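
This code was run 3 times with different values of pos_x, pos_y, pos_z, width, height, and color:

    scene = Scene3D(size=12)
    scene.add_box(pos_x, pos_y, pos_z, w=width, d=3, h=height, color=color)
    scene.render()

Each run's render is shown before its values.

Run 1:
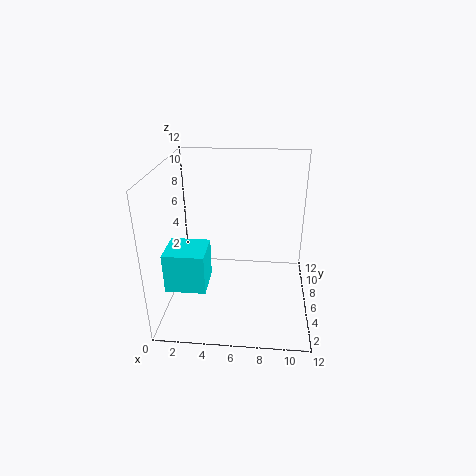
pos_x = 0.5, pos_y = 2.5, pos_z = 2.75, width = 3.25, height = 3.25, color = 'cyan'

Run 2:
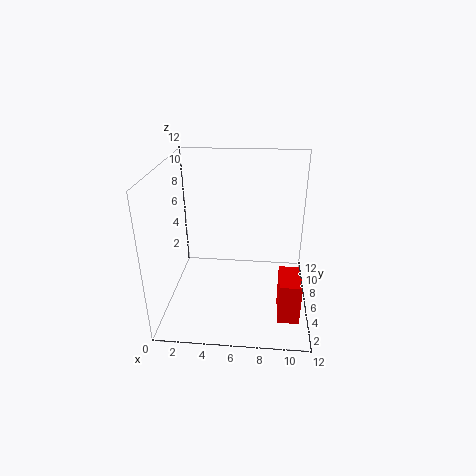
pos_x = 9.5, pos_y = 2.5, pos_z = 0.25, width = 1.75, height = 3.5, color = 'red'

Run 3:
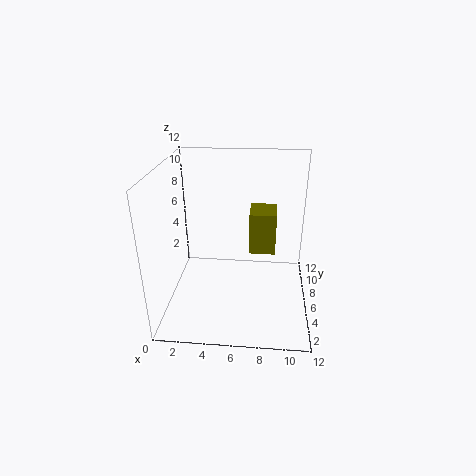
pos_x = 6.75, pos_y = 9, pos_z = 2.75, width = 2.5, height = 4, color = 'olive'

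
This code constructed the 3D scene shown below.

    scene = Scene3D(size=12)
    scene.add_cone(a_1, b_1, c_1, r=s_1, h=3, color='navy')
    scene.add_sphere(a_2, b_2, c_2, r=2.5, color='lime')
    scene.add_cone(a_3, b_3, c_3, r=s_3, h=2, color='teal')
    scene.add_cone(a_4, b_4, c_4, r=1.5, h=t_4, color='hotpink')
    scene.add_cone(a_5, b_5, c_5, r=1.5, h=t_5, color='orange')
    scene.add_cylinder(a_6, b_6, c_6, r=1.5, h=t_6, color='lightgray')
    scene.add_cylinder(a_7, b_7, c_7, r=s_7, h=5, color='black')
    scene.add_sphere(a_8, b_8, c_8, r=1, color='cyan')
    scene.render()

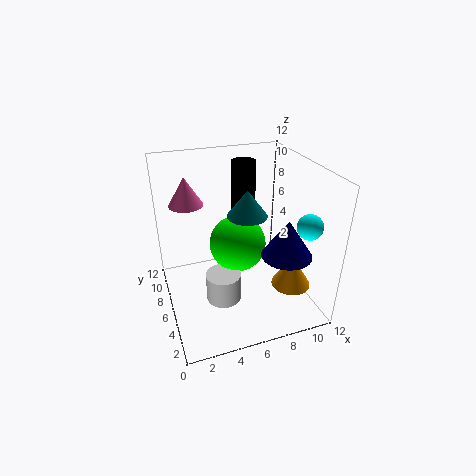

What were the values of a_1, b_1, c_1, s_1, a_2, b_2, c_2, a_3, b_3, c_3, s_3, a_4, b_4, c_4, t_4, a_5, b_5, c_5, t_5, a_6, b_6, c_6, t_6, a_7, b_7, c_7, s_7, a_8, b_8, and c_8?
a_1 = 9, b_1 = 3, c_1 = 5.5, s_1 = 2, a_2 = 6.5, b_2 = 7.5, c_2 = 4.5, a_3 = 6, b_3 = 4, c_3 = 9, s_3 = 1.5, a_4 = 2.5, b_4 = 9.5, c_4 = 8, t_4 = 2.5, a_5 = 9, b_5 = 2, c_5 = 3.5, t_5 = 2.5, a_6 = 4.5, b_6 = 5.5, c_6 = 0.5, t_6 = 2.5, a_7 = 7, b_7 = 7.5, c_7 = 7, s_7 = 1, a_8 = 10.5, b_8 = 2.5, c_8 = 8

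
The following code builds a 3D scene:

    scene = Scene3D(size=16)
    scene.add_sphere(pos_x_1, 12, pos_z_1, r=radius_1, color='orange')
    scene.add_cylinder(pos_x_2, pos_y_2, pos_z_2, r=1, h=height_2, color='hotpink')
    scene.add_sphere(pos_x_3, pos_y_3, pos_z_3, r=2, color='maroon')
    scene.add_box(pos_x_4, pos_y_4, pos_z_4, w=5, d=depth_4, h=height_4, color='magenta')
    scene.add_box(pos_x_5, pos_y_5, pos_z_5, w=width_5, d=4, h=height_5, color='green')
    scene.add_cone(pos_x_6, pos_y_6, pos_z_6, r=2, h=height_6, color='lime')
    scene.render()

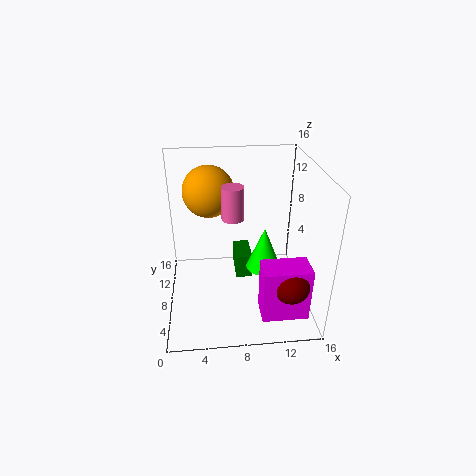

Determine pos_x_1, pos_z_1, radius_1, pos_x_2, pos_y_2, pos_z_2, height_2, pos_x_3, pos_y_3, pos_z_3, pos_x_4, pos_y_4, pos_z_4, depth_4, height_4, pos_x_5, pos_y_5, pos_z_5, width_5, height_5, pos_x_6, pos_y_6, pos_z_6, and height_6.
pos_x_1 = 5; pos_z_1 = 12; radius_1 = 3; pos_x_2 = 7; pos_y_2 = 3; pos_z_2 = 13; height_2 = 3; pos_x_3 = 13; pos_y_3 = 3; pos_z_3 = 5; pos_x_4 = 10; pos_y_4 = 2; pos_z_4 = 1; depth_4 = 3; height_4 = 6; pos_x_5 = 8; pos_y_5 = 10; pos_z_5 = 1; width_5 = 2; height_5 = 3; pos_x_6 = 11; pos_y_6 = 8; pos_z_6 = 4; height_6 = 5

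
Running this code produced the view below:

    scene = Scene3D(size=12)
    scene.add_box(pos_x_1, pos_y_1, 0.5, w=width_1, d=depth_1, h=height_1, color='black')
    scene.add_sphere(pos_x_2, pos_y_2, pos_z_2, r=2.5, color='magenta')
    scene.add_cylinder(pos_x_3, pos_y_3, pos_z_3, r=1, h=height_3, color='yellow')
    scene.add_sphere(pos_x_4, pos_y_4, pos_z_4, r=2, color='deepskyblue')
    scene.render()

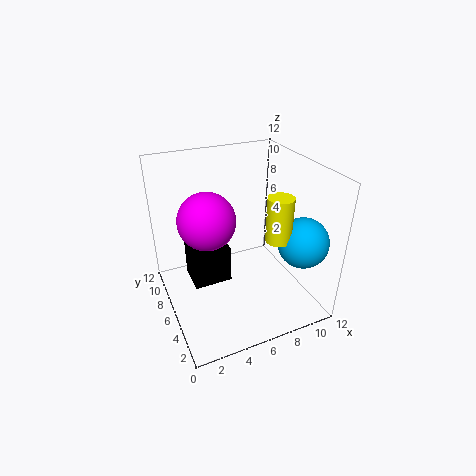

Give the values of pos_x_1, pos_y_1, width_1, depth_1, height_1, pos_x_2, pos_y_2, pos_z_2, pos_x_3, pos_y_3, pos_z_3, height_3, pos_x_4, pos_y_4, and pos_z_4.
pos_x_1 = 2.5; pos_y_1 = 7.5; width_1 = 3.5; depth_1 = 3; height_1 = 3.5; pos_x_2 = 4; pos_y_2 = 8; pos_z_2 = 7; pos_x_3 = 8; pos_y_3 = 3; pos_z_3 = 7; height_3 = 3.5; pos_x_4 = 10; pos_y_4 = 2.5; pos_z_4 = 6.5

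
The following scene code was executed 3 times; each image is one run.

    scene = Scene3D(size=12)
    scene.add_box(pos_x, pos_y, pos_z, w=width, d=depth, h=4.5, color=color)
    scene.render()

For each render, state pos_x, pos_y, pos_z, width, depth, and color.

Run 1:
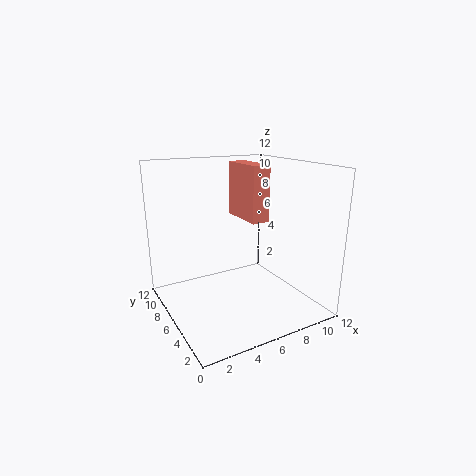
pos_x = 6.5; pos_y = 4.5; pos_z = 7.5; width = 1.5; depth = 4; color = 'salmon'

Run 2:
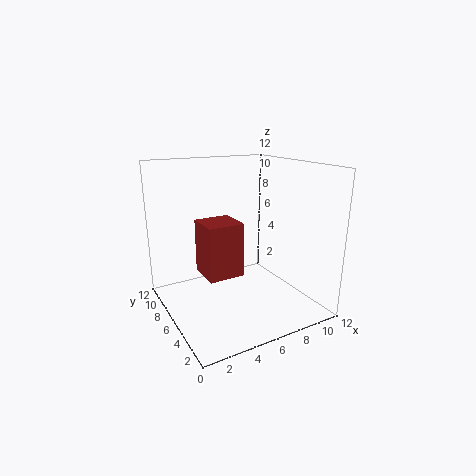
pos_x = 3; pos_y = 5; pos_z = 3; width = 3; depth = 3; color = 'brown'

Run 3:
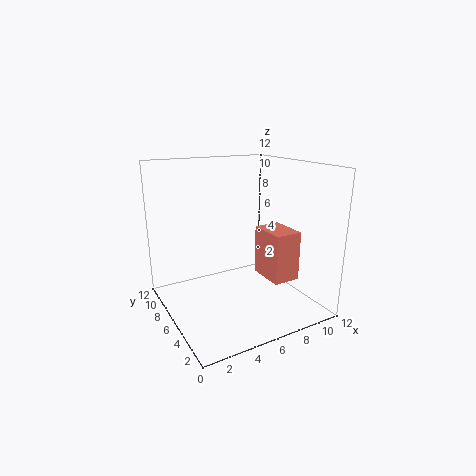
pos_x = 9; pos_y = 4.5; pos_z = 1.5; width = 2.5; depth = 3.5; color = 'salmon'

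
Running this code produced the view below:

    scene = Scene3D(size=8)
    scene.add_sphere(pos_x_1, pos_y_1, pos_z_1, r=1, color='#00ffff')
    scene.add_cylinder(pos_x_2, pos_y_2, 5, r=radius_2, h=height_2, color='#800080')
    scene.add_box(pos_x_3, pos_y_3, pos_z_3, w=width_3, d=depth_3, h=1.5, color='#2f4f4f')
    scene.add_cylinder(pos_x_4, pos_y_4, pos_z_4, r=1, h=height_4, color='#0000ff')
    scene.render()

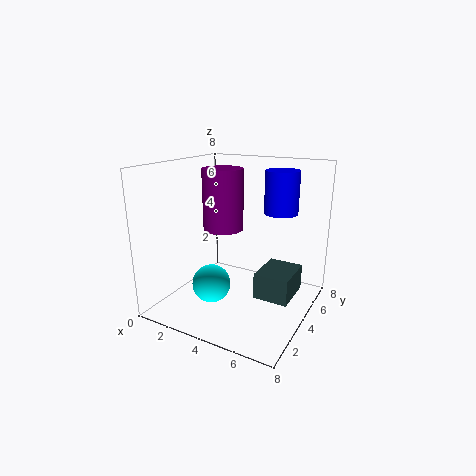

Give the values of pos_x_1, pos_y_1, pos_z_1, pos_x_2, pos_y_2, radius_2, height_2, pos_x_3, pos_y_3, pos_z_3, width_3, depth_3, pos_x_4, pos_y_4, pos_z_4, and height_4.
pos_x_1 = 3.5; pos_y_1 = 2; pos_z_1 = 2; pos_x_2 = 4; pos_y_2 = 2.5; radius_2 = 1; height_2 = 3; pos_x_3 = 5; pos_y_3 = 4; pos_z_3 = 0.5; width_3 = 2; depth_3 = 2.5; pos_x_4 = 5.5; pos_y_4 = 6.5; pos_z_4 = 5; height_4 = 2.5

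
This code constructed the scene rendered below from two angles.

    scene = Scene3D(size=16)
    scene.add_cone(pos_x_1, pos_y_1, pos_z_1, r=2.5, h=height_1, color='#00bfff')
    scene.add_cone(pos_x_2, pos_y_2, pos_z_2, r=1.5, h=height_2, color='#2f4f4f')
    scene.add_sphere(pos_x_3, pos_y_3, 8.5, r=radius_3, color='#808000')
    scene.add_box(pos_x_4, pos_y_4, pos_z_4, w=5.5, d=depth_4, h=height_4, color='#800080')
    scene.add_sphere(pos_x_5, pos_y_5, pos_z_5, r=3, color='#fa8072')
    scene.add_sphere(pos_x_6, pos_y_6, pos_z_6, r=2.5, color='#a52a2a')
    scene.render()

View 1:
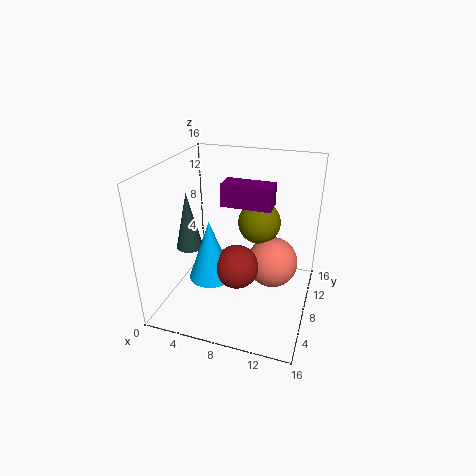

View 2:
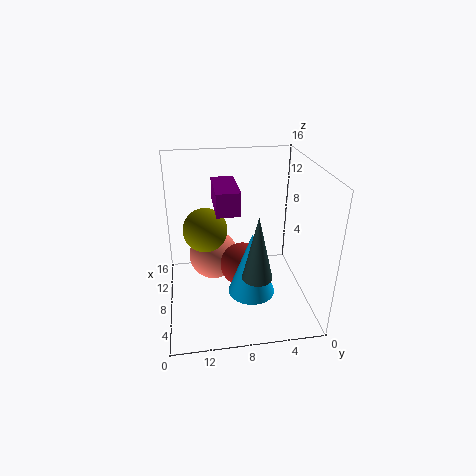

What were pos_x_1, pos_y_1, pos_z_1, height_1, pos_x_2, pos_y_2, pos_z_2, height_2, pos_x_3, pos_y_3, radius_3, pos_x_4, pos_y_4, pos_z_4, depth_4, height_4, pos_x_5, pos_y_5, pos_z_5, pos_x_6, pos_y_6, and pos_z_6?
pos_x_1 = 5
pos_y_1 = 7
pos_z_1 = 3
height_1 = 7
pos_x_2 = 2.5
pos_y_2 = 7
pos_z_2 = 6.5
height_2 = 6.5
pos_x_3 = 9.5
pos_y_3 = 11.5
radius_3 = 2.5
pos_x_4 = 6
pos_y_4 = 8
pos_z_4 = 11.5
depth_4 = 2.5
height_4 = 2.5
pos_x_5 = 11.5
pos_y_5 = 10.5
pos_z_5 = 4
pos_x_6 = 8
pos_y_6 = 7.5
pos_z_6 = 4.5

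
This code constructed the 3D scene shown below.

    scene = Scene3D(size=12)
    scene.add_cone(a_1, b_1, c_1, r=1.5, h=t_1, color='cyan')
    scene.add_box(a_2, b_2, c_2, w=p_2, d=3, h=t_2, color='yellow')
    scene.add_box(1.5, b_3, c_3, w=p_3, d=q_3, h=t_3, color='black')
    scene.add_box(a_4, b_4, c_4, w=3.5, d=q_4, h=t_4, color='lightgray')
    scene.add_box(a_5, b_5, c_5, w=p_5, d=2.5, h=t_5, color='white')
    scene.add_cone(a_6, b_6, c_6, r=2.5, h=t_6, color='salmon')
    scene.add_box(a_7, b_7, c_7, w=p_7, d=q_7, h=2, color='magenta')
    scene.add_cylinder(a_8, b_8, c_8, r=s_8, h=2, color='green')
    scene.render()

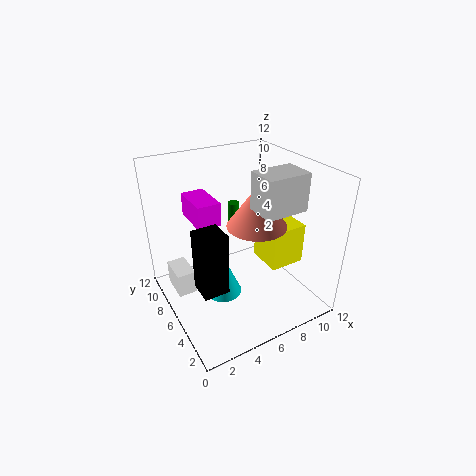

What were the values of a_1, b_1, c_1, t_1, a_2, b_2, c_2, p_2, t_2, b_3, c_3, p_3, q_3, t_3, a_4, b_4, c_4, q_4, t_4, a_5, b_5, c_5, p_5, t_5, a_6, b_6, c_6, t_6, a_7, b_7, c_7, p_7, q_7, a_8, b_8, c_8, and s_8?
a_1 = 4; b_1 = 5; c_1 = 2; t_1 = 3.5; a_2 = 8; b_2 = 3.5; c_2 = 3.5; p_2 = 3; t_2 = 3.5; b_3 = 3; c_3 = 3.5; p_3 = 2; q_3 = 2; t_3 = 5; a_4 = 6.5; b_4 = 2.5; c_4 = 9; q_4 = 2.5; t_4 = 3; a_5 = 0.5; b_5 = 6; c_5 = 2; p_5 = 1.5; t_5 = 2; a_6 = 7.5; b_6 = 5.5; c_6 = 7; t_6 = 3.5; a_7 = 3; b_7 = 7; c_7 = 7; p_7 = 2; q_7 = 3.5; a_8 = 7; b_8 = 8.5; c_8 = 6; s_8 = 0.5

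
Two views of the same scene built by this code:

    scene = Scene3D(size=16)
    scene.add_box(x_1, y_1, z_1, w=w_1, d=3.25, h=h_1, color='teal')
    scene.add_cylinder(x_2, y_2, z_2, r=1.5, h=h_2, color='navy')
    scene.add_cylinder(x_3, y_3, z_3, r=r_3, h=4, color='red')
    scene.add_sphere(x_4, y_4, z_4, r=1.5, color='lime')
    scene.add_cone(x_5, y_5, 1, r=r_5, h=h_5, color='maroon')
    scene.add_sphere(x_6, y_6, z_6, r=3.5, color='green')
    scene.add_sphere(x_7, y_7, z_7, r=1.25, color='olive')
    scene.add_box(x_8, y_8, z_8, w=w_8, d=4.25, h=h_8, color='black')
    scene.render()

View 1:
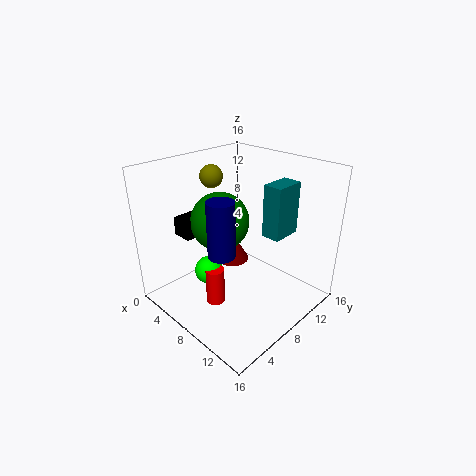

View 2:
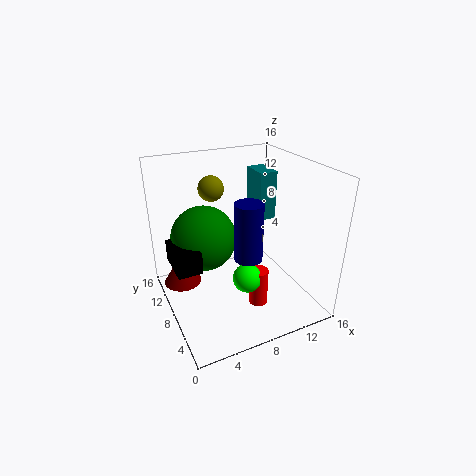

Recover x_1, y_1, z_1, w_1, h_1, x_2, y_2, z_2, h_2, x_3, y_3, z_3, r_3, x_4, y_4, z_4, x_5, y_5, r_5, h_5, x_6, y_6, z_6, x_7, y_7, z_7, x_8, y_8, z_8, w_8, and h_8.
x_1 = 11; y_1 = 8.5; z_1 = 9.25; w_1 = 2; h_1 = 5.5; x_2 = 8; y_2 = 5.5; z_2 = 6.75; h_2 = 6.25; x_3 = 8.5; y_3 = 4; z_3 = 2; r_3 = 1; x_4 = 7.25; y_4 = 4.25; z_4 = 5.25; x_5 = 2.5; y_5 = 12.5; r_5 = 2.25; h_5 = 3.75; x_6 = 4.25; y_6 = 8.75; z_6 = 8.5; x_7 = 4.75; y_7 = 7.25; z_7 = 14.5; x_8 = 0.25; y_8 = 5; z_8 = 6.75; w_8 = 2.5; h_8 = 2.25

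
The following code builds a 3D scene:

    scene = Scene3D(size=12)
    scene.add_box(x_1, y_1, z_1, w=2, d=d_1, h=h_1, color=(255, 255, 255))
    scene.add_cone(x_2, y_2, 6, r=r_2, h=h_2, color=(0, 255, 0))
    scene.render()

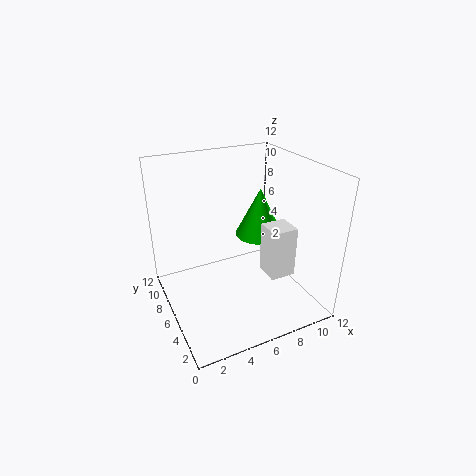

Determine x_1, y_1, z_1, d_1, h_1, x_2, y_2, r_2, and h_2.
x_1 = 7
y_1 = 2
z_1 = 4
d_1 = 2
h_1 = 4
x_2 = 8
y_2 = 6
r_2 = 2
h_2 = 4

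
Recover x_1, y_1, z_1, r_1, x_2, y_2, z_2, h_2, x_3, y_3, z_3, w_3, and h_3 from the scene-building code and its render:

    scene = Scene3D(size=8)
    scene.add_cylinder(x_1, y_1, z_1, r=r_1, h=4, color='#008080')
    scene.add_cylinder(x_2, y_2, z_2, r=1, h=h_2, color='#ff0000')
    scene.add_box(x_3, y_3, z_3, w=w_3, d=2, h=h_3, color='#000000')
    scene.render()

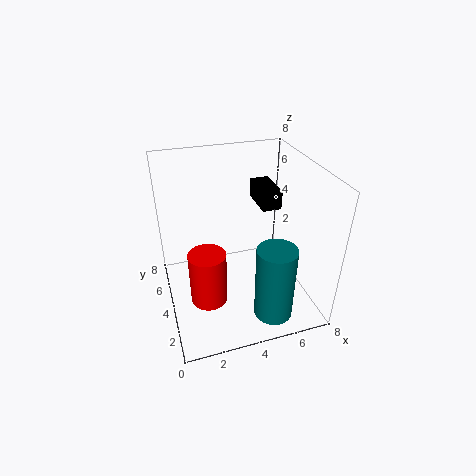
x_1 = 5
y_1 = 1
z_1 = 1
r_1 = 1
x_2 = 2
y_2 = 3
z_2 = 1
h_2 = 3
x_3 = 5
y_3 = 3
z_3 = 6
w_3 = 1
h_3 = 1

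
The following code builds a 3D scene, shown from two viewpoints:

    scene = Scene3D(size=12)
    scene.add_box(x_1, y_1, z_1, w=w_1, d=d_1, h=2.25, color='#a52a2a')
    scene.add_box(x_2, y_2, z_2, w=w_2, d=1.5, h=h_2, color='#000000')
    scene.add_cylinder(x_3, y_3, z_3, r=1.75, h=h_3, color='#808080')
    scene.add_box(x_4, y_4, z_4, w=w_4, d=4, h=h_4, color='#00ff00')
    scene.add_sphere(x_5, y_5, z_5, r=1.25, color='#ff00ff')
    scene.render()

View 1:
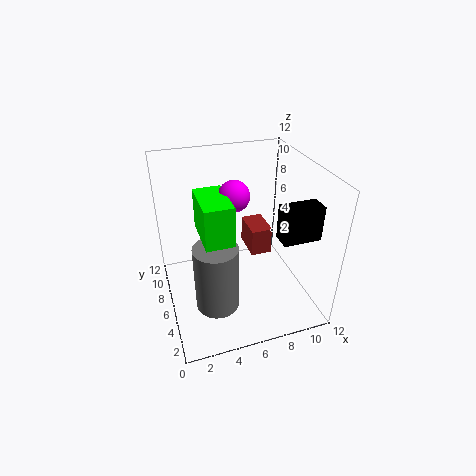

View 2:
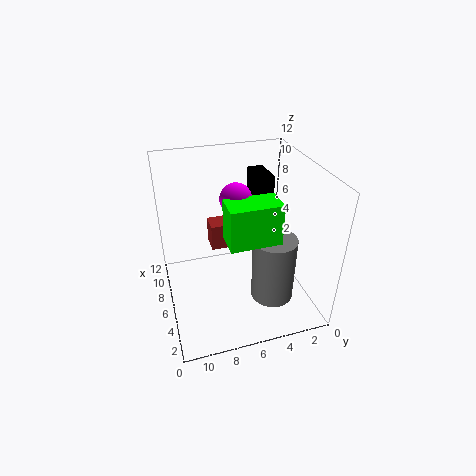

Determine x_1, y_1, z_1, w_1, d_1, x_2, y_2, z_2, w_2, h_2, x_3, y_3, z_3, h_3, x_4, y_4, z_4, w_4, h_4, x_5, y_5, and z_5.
x_1 = 7; y_1 = 5.25; z_1 = 4.5; w_1 = 1.75; d_1 = 2.75; x_2 = 8.25; y_2 = 2; z_2 = 7.25; w_2 = 3; h_2 = 2.75; x_3 = 3.5; y_3 = 3.75; z_3 = 1.5; h_3 = 5.5; x_4 = 2.75; y_4 = 3.5; z_4 = 7; w_4 = 2.25; h_4 = 3.25; x_5 = 5.75; y_5 = 6.25; z_5 = 9.75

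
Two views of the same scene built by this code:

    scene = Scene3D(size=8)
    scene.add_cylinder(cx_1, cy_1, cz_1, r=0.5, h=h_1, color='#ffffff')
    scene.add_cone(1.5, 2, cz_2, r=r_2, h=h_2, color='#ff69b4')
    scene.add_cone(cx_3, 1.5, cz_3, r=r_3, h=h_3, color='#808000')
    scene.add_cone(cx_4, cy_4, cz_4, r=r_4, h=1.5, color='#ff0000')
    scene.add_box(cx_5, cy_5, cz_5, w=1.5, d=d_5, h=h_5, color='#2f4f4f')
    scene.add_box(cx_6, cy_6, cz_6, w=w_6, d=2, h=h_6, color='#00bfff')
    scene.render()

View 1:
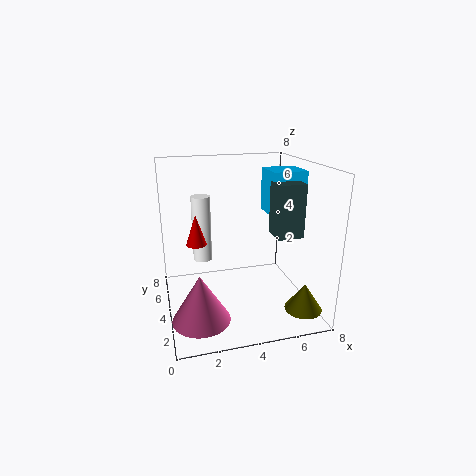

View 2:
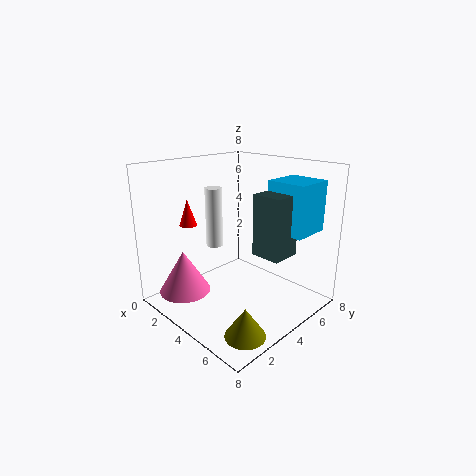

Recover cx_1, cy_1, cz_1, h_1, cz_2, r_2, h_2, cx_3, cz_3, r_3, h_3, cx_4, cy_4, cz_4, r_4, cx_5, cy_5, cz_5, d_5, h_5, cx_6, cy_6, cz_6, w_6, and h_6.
cx_1 = 2; cy_1 = 4; cz_1 = 3; h_1 = 3.5; cz_2 = 0.5; r_2 = 1.5; h_2 = 2.5; cx_3 = 7; cz_3 = 0.5; r_3 = 1; h_3 = 1.5; cx_4 = 1.5; cy_4 = 2.5; cz_4 = 4.5; r_4 = 0.5; cx_5 = 6; cy_5 = 3; cz_5 = 4; d_5 = 1.5; h_5 = 3; cx_6 = 6; cy_6 = 4; cz_6 = 5; w_6 = 2; h_6 = 2.5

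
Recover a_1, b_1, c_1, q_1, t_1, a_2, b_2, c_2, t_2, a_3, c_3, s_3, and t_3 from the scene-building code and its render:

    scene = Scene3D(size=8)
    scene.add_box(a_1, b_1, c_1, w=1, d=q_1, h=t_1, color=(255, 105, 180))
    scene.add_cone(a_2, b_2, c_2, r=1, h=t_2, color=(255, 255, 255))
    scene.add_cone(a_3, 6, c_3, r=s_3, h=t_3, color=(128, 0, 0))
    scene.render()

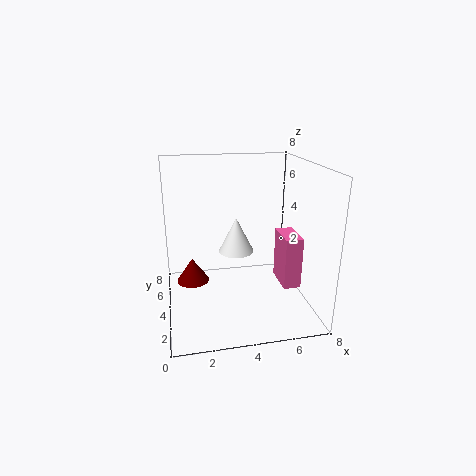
a_1 = 6.5
b_1 = 3
c_1 = 1
q_1 = 2
t_1 = 3
a_2 = 4
b_2 = 4.5
c_2 = 3
t_2 = 2
a_3 = 1.5
c_3 = 0.5
s_3 = 1
t_3 = 1.5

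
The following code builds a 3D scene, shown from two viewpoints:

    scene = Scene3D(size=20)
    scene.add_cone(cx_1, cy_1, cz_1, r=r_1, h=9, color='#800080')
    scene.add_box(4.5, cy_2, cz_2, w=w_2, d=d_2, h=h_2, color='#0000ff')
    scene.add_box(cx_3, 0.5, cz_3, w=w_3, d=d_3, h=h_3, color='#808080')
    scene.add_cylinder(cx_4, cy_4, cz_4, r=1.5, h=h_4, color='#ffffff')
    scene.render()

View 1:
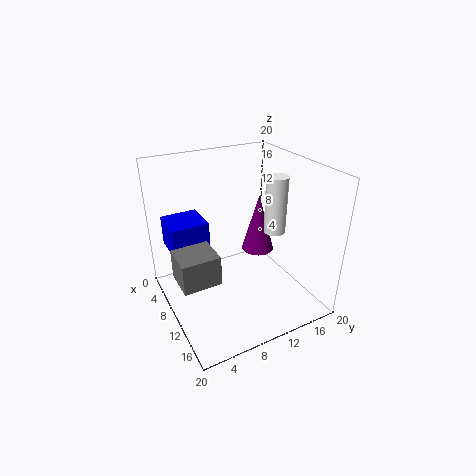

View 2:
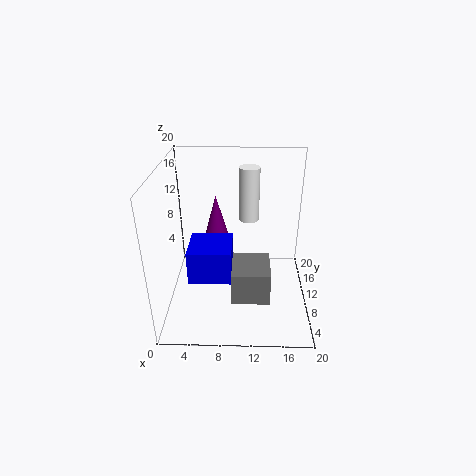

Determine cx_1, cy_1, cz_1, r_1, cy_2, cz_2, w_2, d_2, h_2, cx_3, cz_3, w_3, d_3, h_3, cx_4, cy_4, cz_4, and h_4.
cx_1 = 6.5, cy_1 = 15.5, cz_1 = 5, r_1 = 2.5, cy_2 = 1, cz_2 = 9, w_2 = 5, d_2 = 5, h_2 = 4, cx_3 = 9.5, cz_3 = 6.5, w_3 = 4.5, d_3 = 5, h_3 = 4, cx_4 = 11.5, cy_4 = 15, cz_4 = 10.5, h_4 = 8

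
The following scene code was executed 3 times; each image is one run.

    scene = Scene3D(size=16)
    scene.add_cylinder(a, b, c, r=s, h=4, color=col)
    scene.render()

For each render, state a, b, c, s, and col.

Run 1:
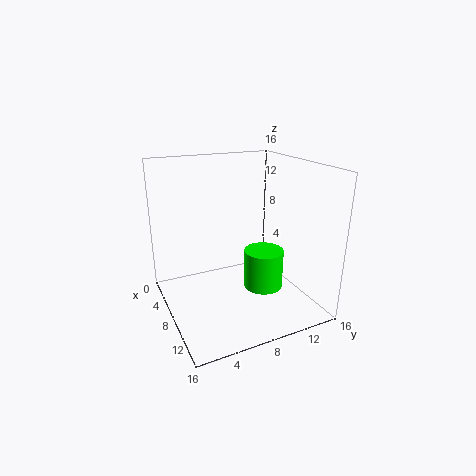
a = 12; b = 9; c = 4; s = 2; col = 'lime'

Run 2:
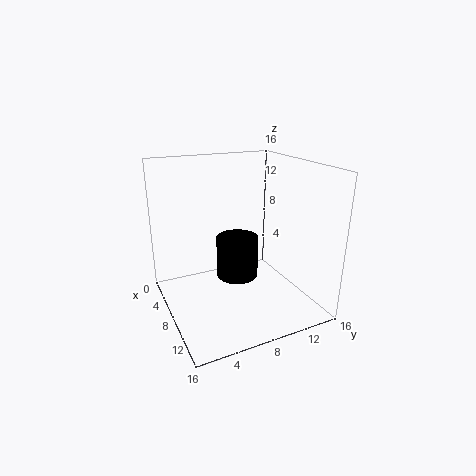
a = 12; b = 6; c = 6; s = 2; col = 'black'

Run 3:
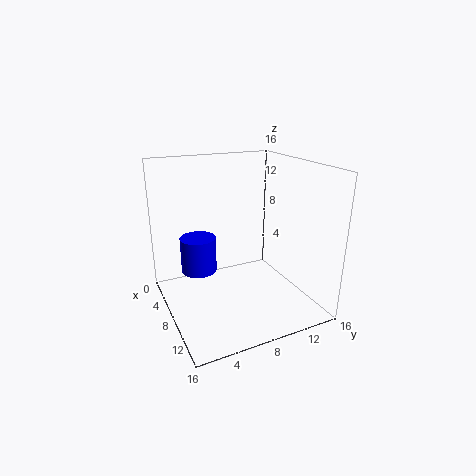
a = 6; b = 4; c = 4; s = 2; col = 'blue'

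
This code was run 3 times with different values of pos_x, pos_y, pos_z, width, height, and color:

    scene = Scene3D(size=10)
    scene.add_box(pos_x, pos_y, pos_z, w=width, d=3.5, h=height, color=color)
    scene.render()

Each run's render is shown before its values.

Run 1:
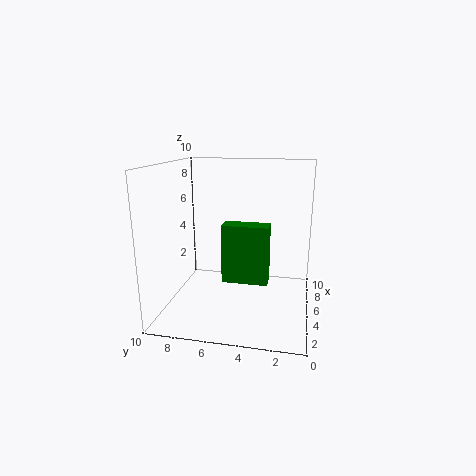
pos_x = 6
pos_y = 3
pos_z = 1
width = 1.5
height = 4.5
color = 'green'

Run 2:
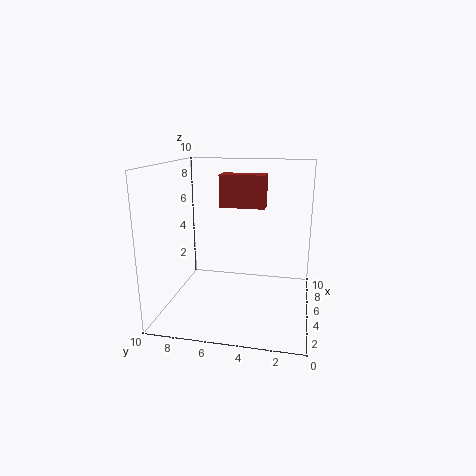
pos_x = 7.5
pos_y = 3.5
pos_z = 6.5
width = 1.5
height = 2.5
color = 'brown'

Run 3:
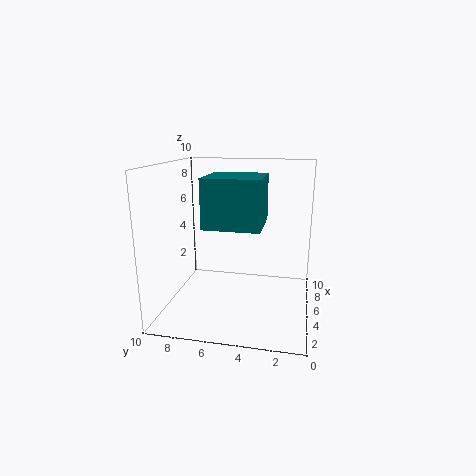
pos_x = 1.5
pos_y = 3
pos_z = 6.5
width = 3.5
height = 3
color = 'teal'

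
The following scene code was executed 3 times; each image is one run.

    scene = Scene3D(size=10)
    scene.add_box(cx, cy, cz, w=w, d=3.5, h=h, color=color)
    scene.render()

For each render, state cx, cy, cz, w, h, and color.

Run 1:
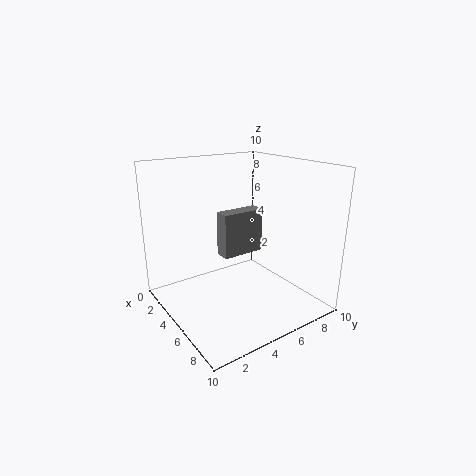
cx = 1.75; cy = 5.25; cz = 2.5; w = 1.25; h = 3.5; color = 'gray'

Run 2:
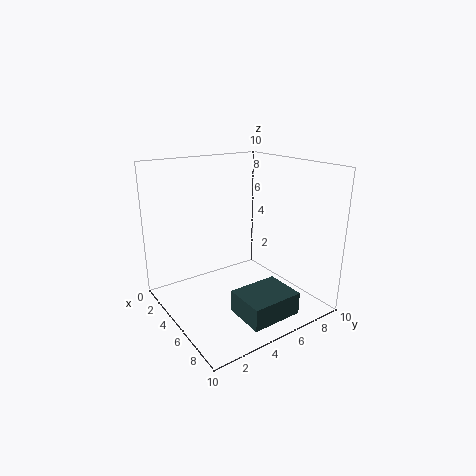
cx = 6.75; cy = 3.25; cz = 0.75; w = 2.75; h = 1.5; color = 'darkslategray'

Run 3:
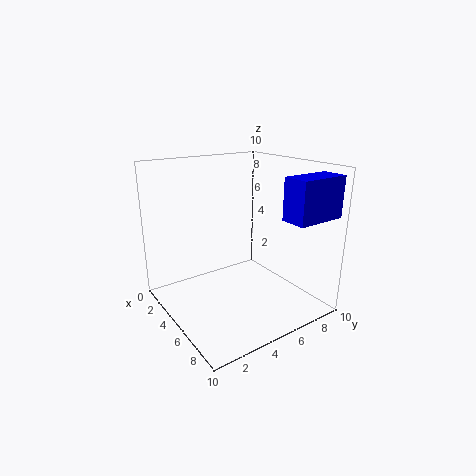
cx = 7.75; cy = 6.5; cz = 6.75; w = 1.75; h = 2.75; color = 'blue'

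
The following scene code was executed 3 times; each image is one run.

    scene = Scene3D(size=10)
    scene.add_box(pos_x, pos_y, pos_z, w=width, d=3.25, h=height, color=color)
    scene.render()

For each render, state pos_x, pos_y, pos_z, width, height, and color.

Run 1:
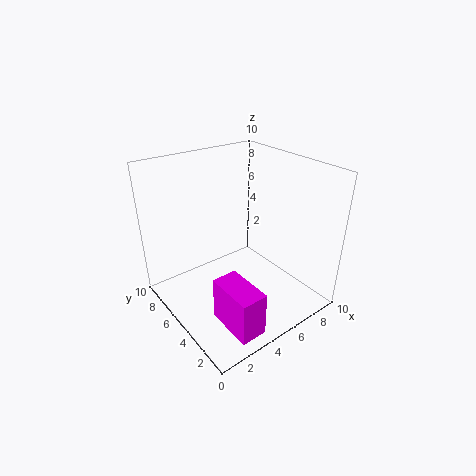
pos_x = 2, pos_y = 0.5, pos_z = 0.5, width = 1.75, height = 3, color = 'magenta'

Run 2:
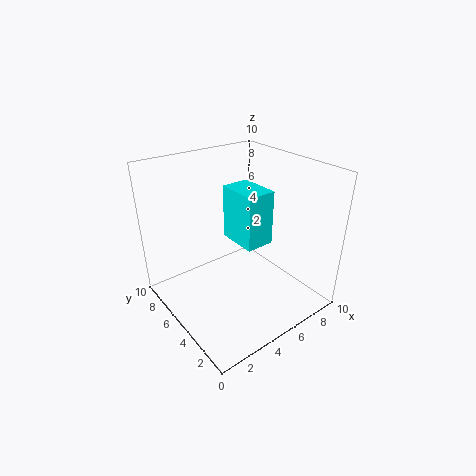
pos_x = 6.25, pos_y = 5.25, pos_z = 3.25, width = 2.25, height = 4.25, color = 'cyan'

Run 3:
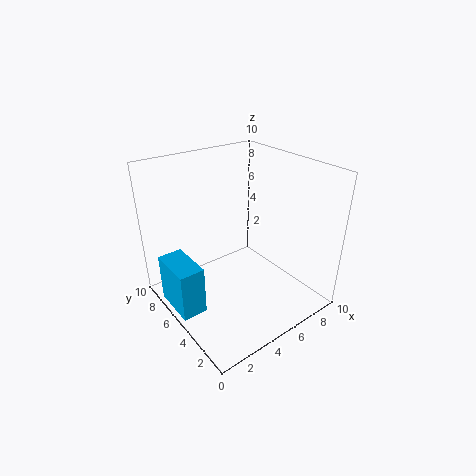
pos_x = 0.25, pos_y = 4.75, pos_z = 0.25, width = 1.75, height = 3.5, color = 'deepskyblue'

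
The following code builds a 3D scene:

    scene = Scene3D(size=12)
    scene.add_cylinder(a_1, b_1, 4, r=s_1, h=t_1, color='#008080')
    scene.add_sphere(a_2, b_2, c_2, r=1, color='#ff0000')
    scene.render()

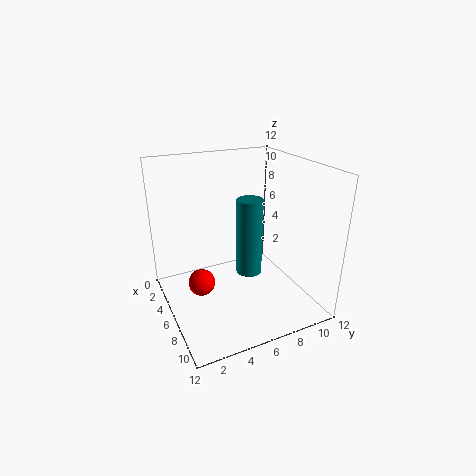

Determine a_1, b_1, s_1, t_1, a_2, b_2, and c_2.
a_1 = 8
b_1 = 6
s_1 = 1
t_1 = 6
a_2 = 8
b_2 = 2
c_2 = 4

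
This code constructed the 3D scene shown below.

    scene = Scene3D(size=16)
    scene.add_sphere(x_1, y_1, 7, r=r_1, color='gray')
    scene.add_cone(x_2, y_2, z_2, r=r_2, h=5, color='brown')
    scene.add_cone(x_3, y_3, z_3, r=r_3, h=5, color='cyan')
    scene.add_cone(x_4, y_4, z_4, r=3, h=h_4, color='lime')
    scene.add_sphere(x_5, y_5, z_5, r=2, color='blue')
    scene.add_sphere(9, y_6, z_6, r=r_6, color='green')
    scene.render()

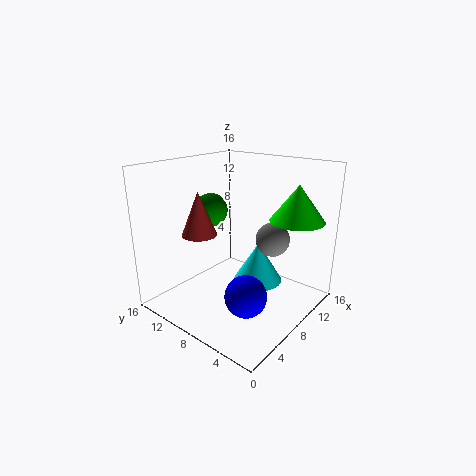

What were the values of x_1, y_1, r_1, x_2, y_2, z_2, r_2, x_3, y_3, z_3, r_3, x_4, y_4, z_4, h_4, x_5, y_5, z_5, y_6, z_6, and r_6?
x_1 = 12; y_1 = 6; r_1 = 2; x_2 = 6; y_2 = 12; z_2 = 8; r_2 = 2; x_3 = 12; y_3 = 8; z_3 = 1; r_3 = 3; x_4 = 12; y_4 = 3; z_4 = 10; h_4 = 4; x_5 = 3; y_5 = 3; z_5 = 5; y_6 = 13; z_6 = 10; r_6 = 2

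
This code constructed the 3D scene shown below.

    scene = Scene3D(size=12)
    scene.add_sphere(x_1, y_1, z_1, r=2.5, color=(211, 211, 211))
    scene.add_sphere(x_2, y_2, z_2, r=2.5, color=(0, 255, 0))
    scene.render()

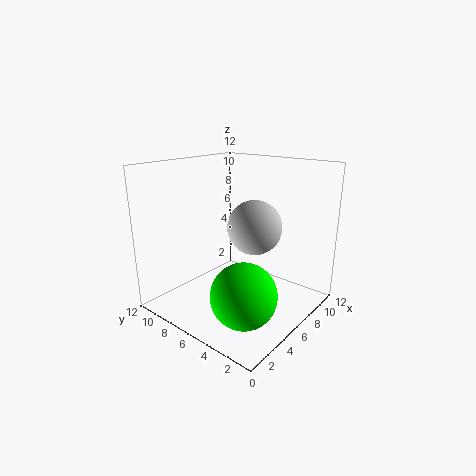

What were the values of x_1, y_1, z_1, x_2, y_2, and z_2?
x_1 = 9
y_1 = 6.5
z_1 = 6
x_2 = 3
y_2 = 3
z_2 = 3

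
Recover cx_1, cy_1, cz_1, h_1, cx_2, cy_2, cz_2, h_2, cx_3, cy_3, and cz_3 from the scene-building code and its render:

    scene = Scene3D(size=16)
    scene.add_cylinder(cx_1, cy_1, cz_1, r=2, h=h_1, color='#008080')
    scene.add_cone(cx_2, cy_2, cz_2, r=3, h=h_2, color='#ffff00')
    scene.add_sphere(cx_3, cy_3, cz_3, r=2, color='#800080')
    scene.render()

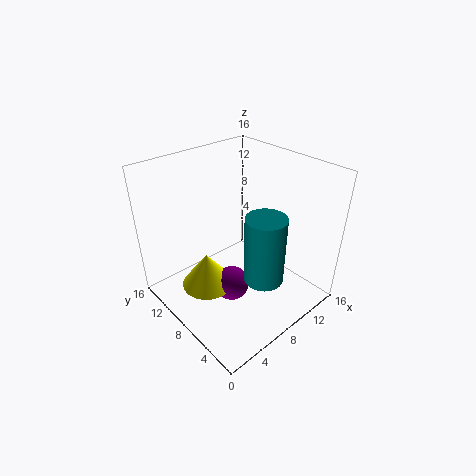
cx_1 = 7, cy_1 = 3, cz_1 = 6, h_1 = 7, cx_2 = 5, cy_2 = 10, cz_2 = 2, h_2 = 4, cx_3 = 7, cy_3 = 8, cz_3 = 2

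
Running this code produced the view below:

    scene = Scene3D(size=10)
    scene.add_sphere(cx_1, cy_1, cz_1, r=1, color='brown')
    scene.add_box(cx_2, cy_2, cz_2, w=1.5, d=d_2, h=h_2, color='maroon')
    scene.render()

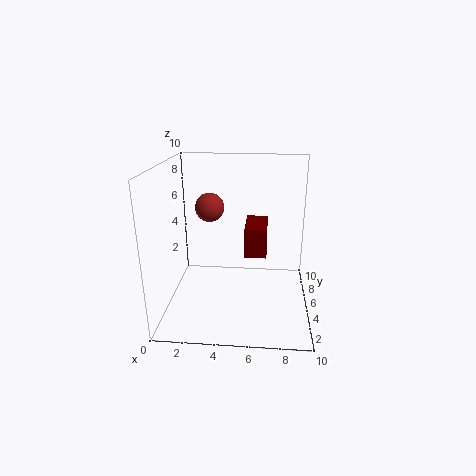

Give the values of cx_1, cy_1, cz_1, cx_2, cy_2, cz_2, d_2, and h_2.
cx_1 = 3
cy_1 = 5.5
cz_1 = 7
cx_2 = 5.5
cy_2 = 4
cz_2 = 4
d_2 = 3
h_2 = 2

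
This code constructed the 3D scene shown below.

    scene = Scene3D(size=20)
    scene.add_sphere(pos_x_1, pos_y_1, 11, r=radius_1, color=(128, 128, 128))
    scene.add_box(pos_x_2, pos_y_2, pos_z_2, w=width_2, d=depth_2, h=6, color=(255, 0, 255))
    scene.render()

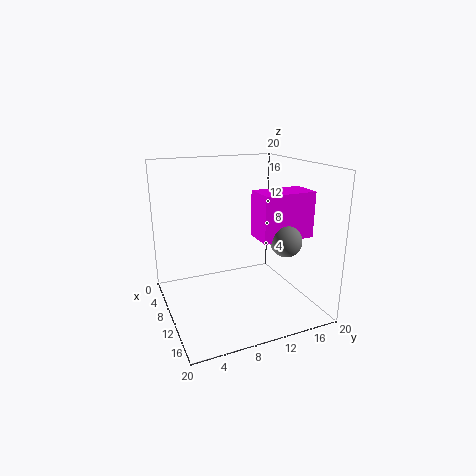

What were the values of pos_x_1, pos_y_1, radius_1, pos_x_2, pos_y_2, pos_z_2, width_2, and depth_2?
pos_x_1 = 16, pos_y_1 = 14, radius_1 = 2, pos_x_2 = 12, pos_y_2 = 11, pos_z_2 = 11, width_2 = 4, depth_2 = 7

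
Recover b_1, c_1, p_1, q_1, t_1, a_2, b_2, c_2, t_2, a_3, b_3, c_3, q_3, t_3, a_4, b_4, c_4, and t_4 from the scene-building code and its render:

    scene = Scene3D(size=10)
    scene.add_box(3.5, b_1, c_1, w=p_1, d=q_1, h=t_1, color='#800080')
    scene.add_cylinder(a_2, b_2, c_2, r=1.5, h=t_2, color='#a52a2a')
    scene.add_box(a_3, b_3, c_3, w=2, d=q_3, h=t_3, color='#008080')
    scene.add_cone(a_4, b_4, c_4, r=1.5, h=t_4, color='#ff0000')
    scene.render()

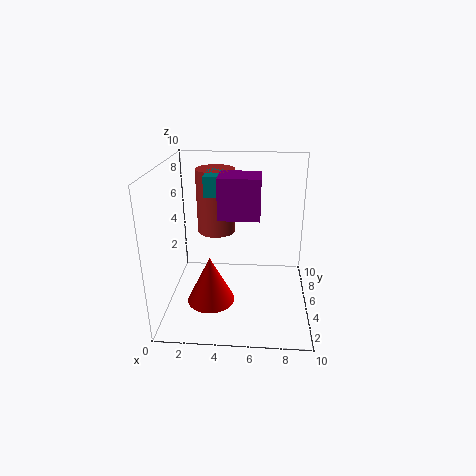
b_1 = 5.5, c_1 = 6, p_1 = 3, q_1 = 2.5, t_1 = 3, a_2 = 3, b_2 = 8.5, c_2 = 4, t_2 = 5, a_3 = 2.5, b_3 = 6, c_3 = 7.5, q_3 = 2.5, t_3 = 1.5, a_4 = 3.5, b_4 = 2, c_4 = 2, t_4 = 3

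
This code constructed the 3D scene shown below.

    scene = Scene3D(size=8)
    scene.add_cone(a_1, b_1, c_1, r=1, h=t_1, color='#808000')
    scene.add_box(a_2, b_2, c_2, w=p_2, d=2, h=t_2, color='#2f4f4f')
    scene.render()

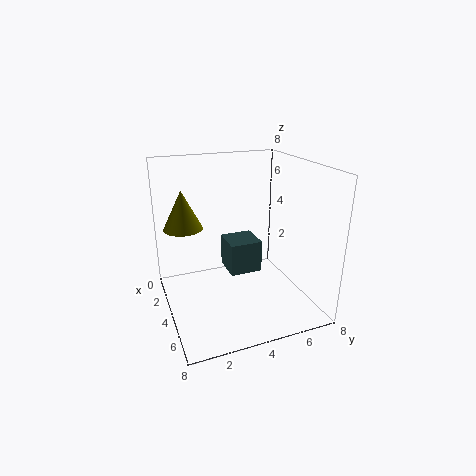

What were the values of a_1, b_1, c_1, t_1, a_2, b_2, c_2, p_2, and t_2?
a_1 = 4; b_1 = 1; c_1 = 5; t_1 = 2; a_2 = 1; b_2 = 4; c_2 = 1; p_2 = 2; t_2 = 2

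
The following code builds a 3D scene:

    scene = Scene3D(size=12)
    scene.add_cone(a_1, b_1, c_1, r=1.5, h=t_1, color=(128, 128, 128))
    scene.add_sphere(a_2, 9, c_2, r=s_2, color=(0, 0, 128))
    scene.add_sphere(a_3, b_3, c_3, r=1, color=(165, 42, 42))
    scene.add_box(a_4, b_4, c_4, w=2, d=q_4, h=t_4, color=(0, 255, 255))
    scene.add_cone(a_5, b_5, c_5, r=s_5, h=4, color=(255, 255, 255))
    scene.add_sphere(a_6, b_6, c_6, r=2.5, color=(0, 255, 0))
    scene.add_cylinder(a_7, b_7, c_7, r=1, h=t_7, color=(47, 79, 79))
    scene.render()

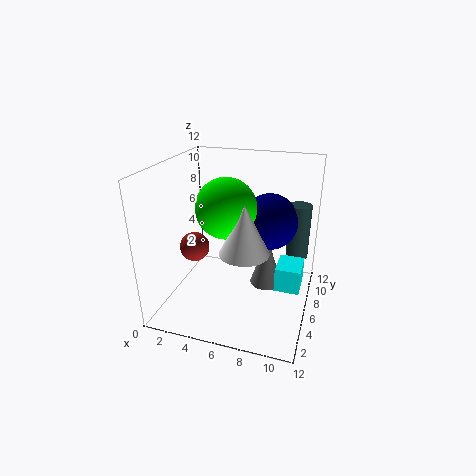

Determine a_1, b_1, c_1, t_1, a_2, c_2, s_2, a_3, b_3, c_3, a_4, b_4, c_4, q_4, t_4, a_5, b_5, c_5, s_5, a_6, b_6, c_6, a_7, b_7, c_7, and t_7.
a_1 = 8
b_1 = 8.5
c_1 = 0.5
t_1 = 4.5
a_2 = 8
c_2 = 6.5
s_2 = 2.5
a_3 = 4.5
b_3 = 1
c_3 = 7.5
a_4 = 9.5
b_4 = 4.5
c_4 = 2.5
q_4 = 2.5
t_4 = 2
a_5 = 7
b_5 = 4.5
c_5 = 5.5
s_5 = 2
a_6 = 5
b_6 = 6
c_6 = 8.5
a_7 = 10.5
b_7 = 10
c_7 = 3
t_7 = 5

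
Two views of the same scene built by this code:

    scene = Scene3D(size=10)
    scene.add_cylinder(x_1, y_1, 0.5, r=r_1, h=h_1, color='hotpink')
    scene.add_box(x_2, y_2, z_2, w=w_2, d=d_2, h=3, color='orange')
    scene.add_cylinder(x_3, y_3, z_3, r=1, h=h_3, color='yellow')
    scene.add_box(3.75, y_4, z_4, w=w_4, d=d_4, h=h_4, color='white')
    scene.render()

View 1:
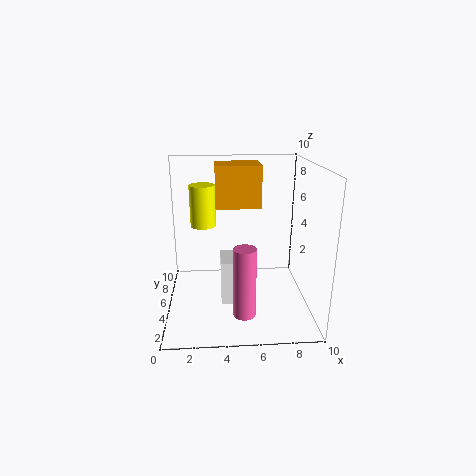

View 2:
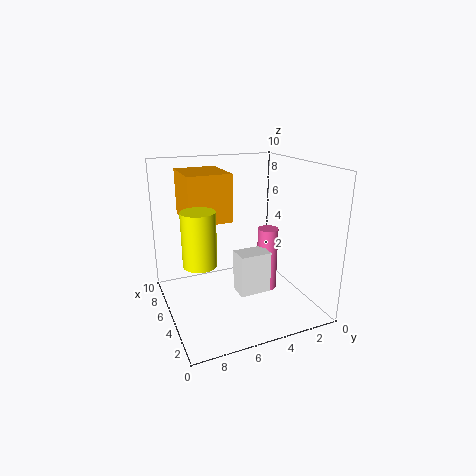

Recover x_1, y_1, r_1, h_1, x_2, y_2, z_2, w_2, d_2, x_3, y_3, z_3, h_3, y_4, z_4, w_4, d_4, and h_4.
x_1 = 5.25, y_1 = 2.5, r_1 = 0.75, h_1 = 4.75, x_2 = 3.5, y_2 = 6, z_2 = 6.75, w_2 = 3.25, d_2 = 2.75, x_3 = 2.5, y_3 = 8.5, z_3 = 4.75, h_3 = 3.25, y_4 = 3, z_4 = 1, w_4 = 1.5, d_4 = 2.25, h_4 = 3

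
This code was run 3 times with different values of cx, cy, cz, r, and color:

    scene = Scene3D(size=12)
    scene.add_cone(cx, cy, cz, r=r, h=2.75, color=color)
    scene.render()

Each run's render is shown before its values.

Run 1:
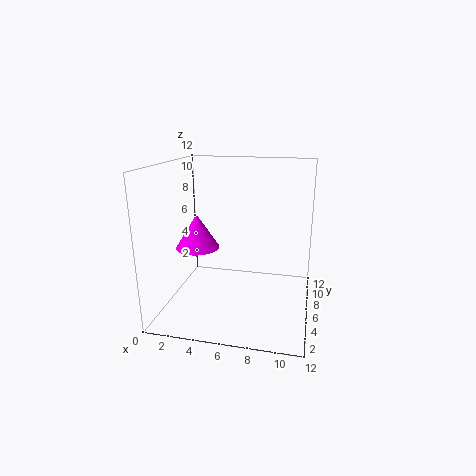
cx = 3
cy = 4.5
cz = 5.5
r = 1.75
color = 'magenta'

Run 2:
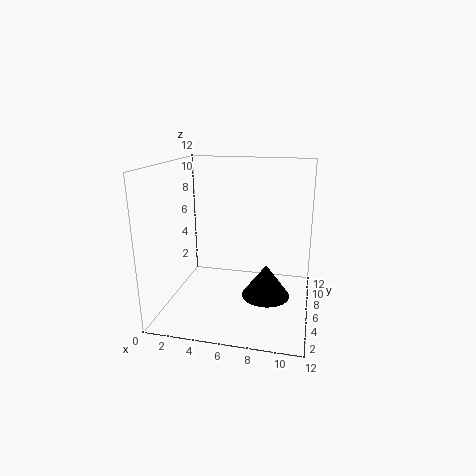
cx = 8.5
cy = 5.5
cz = 1.25
r = 2
color = 'black'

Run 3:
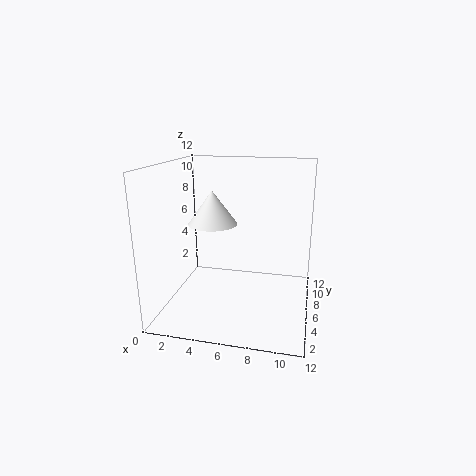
cx = 4
cy = 5.5
cz = 7.25
r = 2
color = 'white'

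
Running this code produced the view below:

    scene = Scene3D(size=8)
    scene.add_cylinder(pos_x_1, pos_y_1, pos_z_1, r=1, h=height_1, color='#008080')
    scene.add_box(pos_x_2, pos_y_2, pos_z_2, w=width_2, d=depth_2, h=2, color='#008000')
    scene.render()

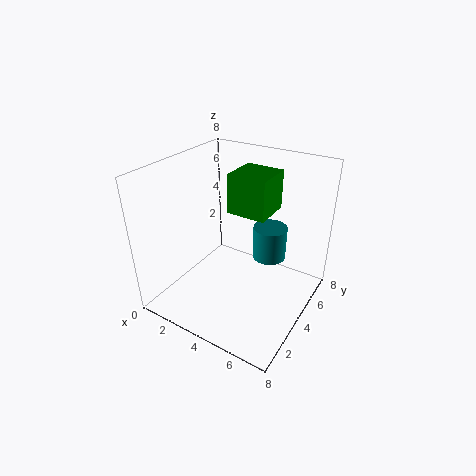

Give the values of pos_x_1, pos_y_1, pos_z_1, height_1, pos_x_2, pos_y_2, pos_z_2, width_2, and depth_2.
pos_x_1 = 5; pos_y_1 = 6; pos_z_1 = 2; height_1 = 2; pos_x_2 = 4; pos_y_2 = 3; pos_z_2 = 6; width_2 = 2; depth_2 = 2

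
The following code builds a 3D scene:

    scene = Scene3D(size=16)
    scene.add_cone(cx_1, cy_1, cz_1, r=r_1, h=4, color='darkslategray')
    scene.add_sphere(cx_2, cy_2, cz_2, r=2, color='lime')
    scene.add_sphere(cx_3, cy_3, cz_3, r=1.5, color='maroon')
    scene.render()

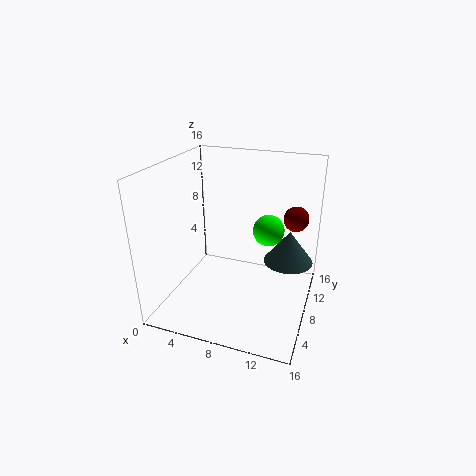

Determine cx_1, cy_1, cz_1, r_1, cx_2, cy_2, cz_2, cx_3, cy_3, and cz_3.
cx_1 = 13
cy_1 = 12.5
cz_1 = 3.5
r_1 = 3
cx_2 = 10
cy_2 = 14
cz_2 = 6.5
cx_3 = 13.5
cy_3 = 13
cz_3 = 9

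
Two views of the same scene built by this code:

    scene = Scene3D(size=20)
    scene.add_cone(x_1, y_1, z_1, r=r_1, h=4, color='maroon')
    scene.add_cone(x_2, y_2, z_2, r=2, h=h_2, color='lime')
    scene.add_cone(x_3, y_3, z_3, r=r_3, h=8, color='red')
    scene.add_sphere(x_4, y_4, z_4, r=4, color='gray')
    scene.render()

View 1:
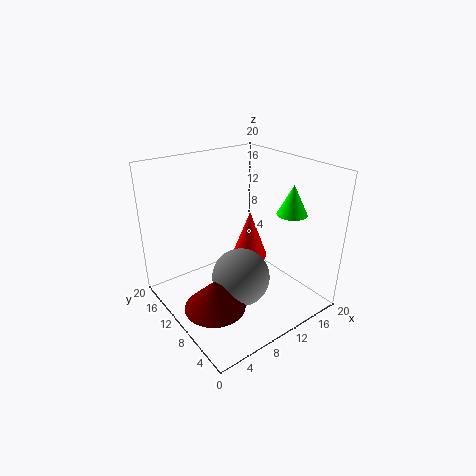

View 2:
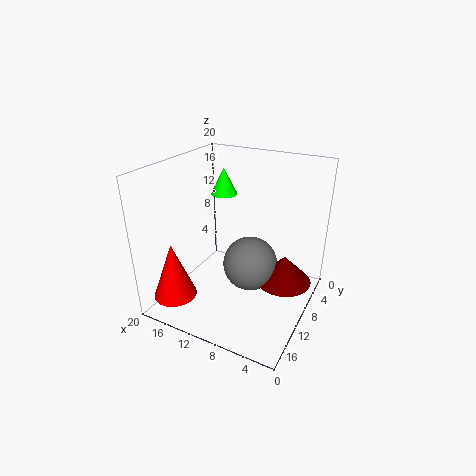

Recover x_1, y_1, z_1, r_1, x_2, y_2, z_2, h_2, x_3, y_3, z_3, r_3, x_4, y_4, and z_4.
x_1 = 4
y_1 = 7
z_1 = 3
r_1 = 4
x_2 = 15
y_2 = 5
z_2 = 14
h_2 = 4
x_3 = 17
y_3 = 16
z_3 = 2
r_3 = 3
x_4 = 9
y_4 = 8
z_4 = 5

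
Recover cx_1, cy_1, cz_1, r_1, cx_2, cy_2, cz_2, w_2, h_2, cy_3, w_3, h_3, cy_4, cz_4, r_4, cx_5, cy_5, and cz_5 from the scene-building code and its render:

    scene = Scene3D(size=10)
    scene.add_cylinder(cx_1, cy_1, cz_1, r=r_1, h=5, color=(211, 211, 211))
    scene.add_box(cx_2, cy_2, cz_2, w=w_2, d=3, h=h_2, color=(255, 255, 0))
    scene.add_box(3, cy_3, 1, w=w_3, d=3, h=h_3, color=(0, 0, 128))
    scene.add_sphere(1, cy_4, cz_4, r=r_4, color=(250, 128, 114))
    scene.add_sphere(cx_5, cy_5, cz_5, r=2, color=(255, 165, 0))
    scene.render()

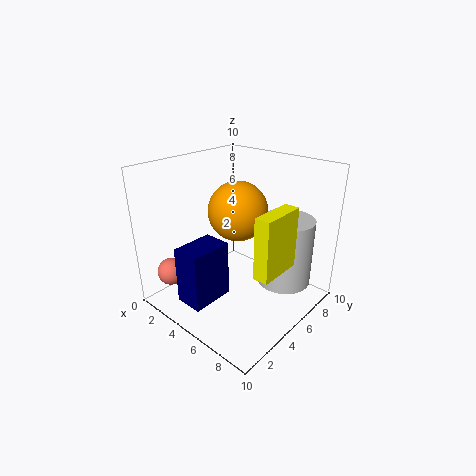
cx_1 = 7; cy_1 = 8; cz_1 = 1; r_1 = 2; cx_2 = 8; cy_2 = 3; cz_2 = 4; w_2 = 1; h_2 = 4; cy_3 = 1; w_3 = 2; h_3 = 4; cy_4 = 2; cz_4 = 2; r_4 = 1; cx_5 = 5; cy_5 = 5; cz_5 = 7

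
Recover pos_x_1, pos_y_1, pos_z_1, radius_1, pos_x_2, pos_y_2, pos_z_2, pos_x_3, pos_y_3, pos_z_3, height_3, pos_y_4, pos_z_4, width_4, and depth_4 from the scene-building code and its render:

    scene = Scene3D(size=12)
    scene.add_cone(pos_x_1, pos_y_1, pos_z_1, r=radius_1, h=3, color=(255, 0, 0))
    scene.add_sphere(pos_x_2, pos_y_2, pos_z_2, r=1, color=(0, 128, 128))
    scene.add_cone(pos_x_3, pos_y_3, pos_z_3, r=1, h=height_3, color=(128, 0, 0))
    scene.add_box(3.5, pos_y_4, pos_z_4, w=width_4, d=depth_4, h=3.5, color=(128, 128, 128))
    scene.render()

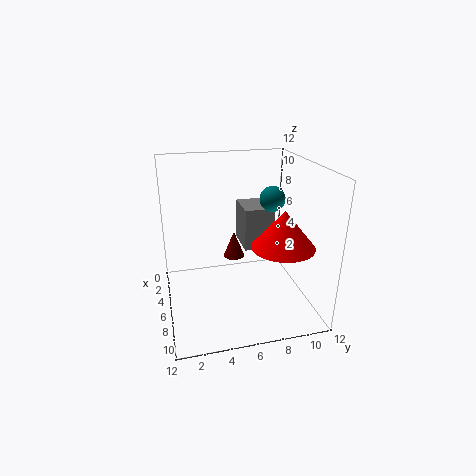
pos_x_1 = 8.5, pos_y_1 = 9, pos_z_1 = 6, radius_1 = 2.5, pos_x_2 = 7, pos_y_2 = 8.5, pos_z_2 = 9.5, pos_x_3 = 2.5, pos_y_3 = 6.5, pos_z_3 = 2.5, height_3 = 2.5, pos_y_4 = 6.5, pos_z_4 = 5, width_4 = 3, depth_4 = 2.5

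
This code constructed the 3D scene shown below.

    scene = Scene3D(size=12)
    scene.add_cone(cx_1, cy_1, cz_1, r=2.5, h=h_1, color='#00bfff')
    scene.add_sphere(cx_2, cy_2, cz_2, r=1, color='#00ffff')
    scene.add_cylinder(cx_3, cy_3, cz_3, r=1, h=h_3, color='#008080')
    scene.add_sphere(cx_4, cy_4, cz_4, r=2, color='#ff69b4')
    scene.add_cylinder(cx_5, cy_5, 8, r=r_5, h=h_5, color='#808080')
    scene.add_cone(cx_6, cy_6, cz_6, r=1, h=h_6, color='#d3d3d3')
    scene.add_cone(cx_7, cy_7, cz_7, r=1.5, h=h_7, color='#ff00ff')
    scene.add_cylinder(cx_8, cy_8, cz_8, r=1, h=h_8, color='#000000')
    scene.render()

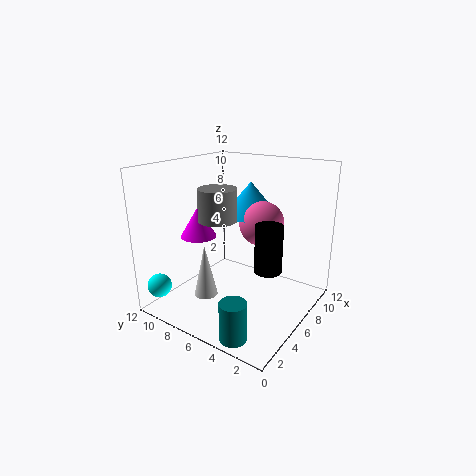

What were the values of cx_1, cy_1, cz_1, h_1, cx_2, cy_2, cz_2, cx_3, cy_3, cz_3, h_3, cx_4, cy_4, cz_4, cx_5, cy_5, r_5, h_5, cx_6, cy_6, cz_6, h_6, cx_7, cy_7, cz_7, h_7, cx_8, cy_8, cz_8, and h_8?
cx_1 = 9.5, cy_1 = 7, cz_1 = 7, h_1 = 3, cx_2 = 1.5, cy_2 = 11, cz_2 = 2, cx_3 = 1, cy_3 = 3, cz_3 = 0.5, h_3 = 3, cx_4 = 9, cy_4 = 5.5, cz_4 = 6.5, cx_5 = 4, cy_5 = 6.5, r_5 = 1.5, h_5 = 2.5, cx_6 = 4, cy_6 = 8, cz_6 = 1, h_6 = 4.5, cx_7 = 4.5, cy_7 = 9, cz_7 = 6, h_7 = 2.5, cx_8 = 4, cy_8 = 2, cz_8 = 5, h_8 = 3.5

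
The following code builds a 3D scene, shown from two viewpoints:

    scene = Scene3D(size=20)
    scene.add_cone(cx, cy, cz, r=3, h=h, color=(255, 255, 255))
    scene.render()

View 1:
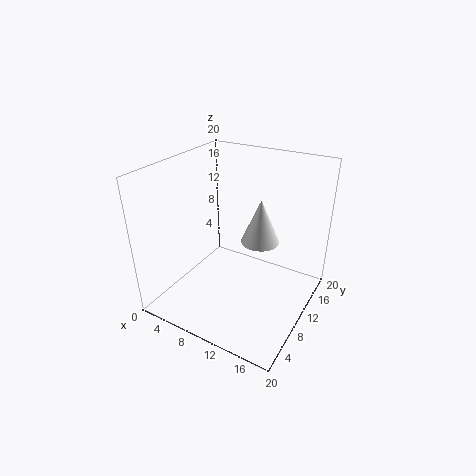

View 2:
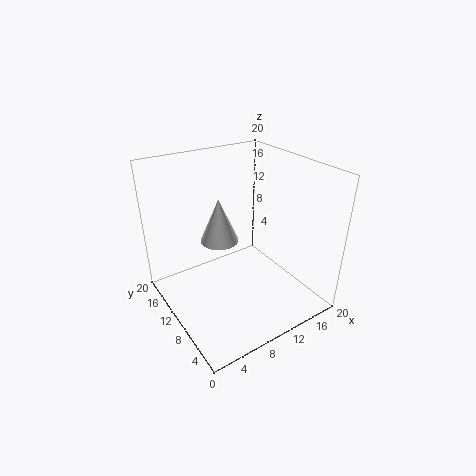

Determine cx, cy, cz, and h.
cx = 10.5
cy = 16
cz = 6.5
h = 7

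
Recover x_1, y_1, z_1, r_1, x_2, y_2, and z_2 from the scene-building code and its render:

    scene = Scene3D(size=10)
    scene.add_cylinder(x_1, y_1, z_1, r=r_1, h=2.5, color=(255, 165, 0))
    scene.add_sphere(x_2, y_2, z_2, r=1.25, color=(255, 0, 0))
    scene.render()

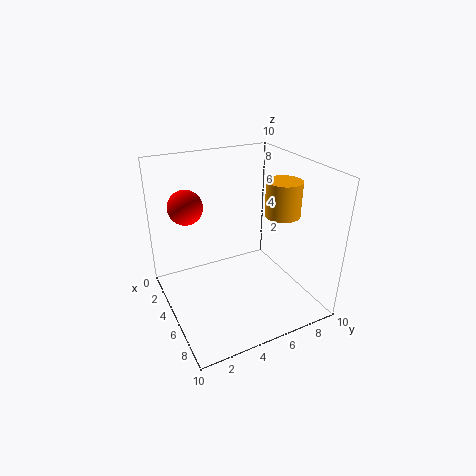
x_1 = 5.5; y_1 = 8.25; z_1 = 6.25; r_1 = 1.25; x_2 = 2.25; y_2 = 2.25; z_2 = 6.75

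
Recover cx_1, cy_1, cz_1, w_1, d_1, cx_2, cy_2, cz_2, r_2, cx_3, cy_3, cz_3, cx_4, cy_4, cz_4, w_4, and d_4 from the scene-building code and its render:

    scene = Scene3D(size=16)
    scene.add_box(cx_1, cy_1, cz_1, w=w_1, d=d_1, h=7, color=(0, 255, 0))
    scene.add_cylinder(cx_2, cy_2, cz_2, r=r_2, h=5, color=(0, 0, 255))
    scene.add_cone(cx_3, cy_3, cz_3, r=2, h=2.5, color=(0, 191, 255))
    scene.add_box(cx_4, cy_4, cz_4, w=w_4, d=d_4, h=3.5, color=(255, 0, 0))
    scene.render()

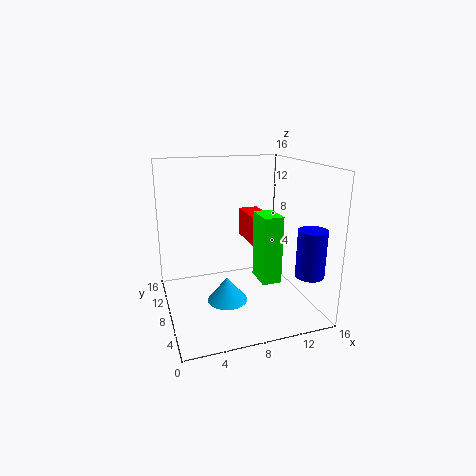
cx_1 = 9
cy_1 = 3
cz_1 = 4.5
w_1 = 2
d_1 = 3
cx_2 = 14
cy_2 = 2.5
cz_2 = 5
r_2 = 1.5
cx_3 = 5.5
cy_3 = 4
cz_3 = 3
cx_4 = 10.5
cy_4 = 9.5
cz_4 = 6
w_4 = 2.5
d_4 = 5.5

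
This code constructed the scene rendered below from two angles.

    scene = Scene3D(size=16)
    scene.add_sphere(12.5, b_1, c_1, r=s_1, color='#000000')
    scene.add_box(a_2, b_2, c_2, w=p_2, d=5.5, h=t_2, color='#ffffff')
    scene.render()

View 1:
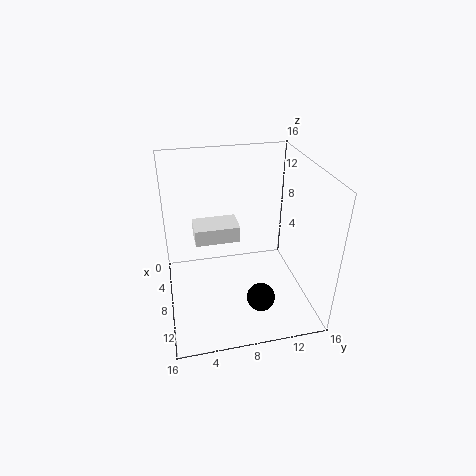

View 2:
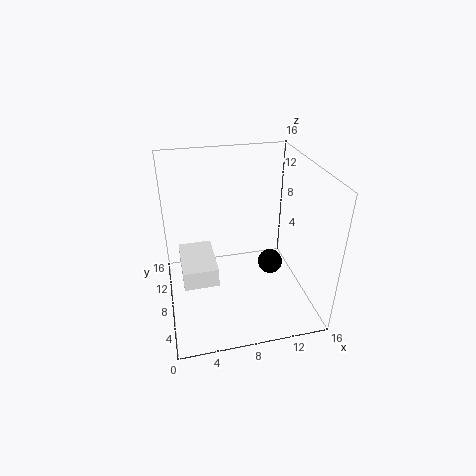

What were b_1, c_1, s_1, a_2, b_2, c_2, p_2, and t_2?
b_1 = 9.5
c_1 = 3
s_1 = 1.5
a_2 = 1.5
b_2 = 3.5
c_2 = 5.5
p_2 = 3.5
t_2 = 2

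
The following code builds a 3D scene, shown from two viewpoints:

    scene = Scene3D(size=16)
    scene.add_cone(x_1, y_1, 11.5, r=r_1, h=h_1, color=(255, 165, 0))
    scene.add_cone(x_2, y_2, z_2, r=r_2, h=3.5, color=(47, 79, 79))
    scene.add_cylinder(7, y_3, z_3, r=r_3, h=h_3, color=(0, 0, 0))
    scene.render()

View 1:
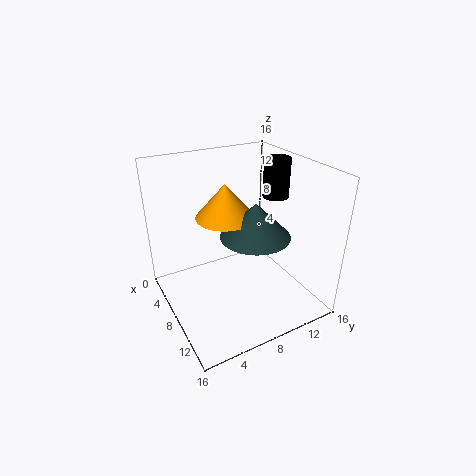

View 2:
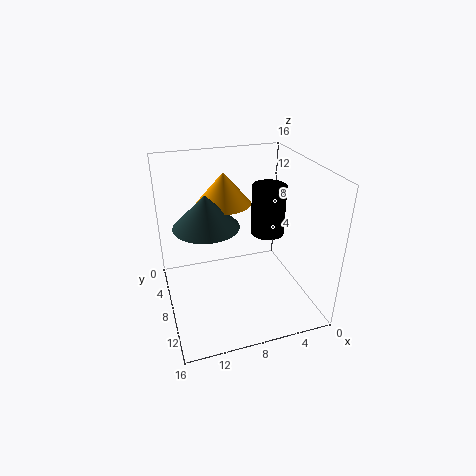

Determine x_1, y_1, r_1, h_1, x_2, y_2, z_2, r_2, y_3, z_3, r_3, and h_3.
x_1 = 9
y_1 = 6
r_1 = 3
h_1 = 3.5
x_2 = 11.5
y_2 = 8
z_2 = 10
r_2 = 3.5
y_3 = 13.5
z_3 = 11.5
r_3 = 1.5
h_3 = 4.5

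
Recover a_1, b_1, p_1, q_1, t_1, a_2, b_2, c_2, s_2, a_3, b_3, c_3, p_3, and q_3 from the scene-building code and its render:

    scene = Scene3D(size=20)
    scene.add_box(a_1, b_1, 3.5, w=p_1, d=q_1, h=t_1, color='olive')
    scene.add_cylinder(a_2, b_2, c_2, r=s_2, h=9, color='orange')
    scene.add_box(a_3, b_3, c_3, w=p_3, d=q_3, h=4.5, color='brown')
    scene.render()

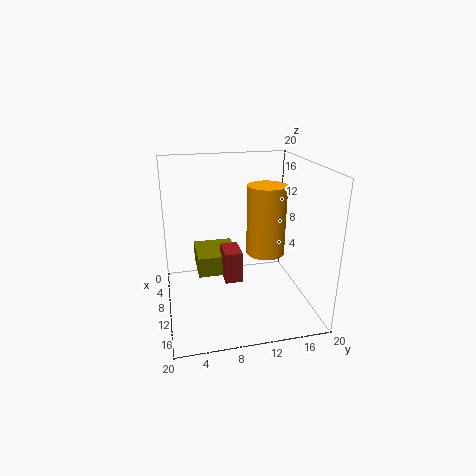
a_1 = 2, b_1 = 4.5, p_1 = 6.5, q_1 = 6, t_1 = 3, a_2 = 13, b_2 = 13, c_2 = 9, s_2 = 2.5, a_3 = 7, b_3 = 8, c_3 = 3.5, p_3 = 4, q_3 = 2.5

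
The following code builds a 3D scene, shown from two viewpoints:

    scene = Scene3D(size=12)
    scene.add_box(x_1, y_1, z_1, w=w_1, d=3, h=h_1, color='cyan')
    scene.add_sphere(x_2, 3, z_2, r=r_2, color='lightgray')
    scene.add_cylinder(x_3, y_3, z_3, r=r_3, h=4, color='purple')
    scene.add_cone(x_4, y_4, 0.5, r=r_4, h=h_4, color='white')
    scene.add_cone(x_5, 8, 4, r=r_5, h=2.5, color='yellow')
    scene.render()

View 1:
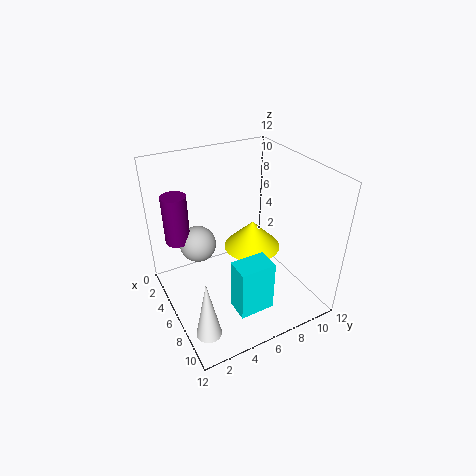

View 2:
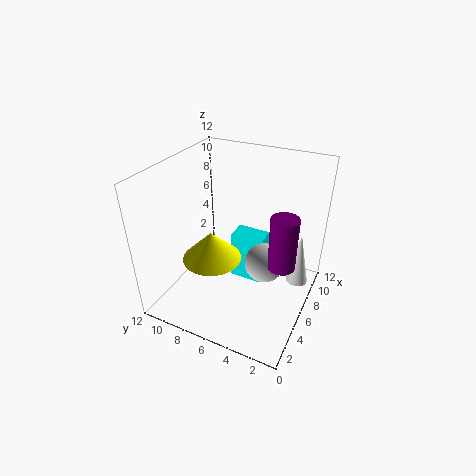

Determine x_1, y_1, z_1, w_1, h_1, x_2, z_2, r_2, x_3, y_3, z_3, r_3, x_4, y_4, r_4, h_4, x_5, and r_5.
x_1 = 7.5
y_1 = 4.5
z_1 = 0.5
w_1 = 2
h_1 = 4.5
x_2 = 4.5
z_2 = 5.5
r_2 = 1.5
x_3 = 4
y_3 = 1.5
z_3 = 6
r_3 = 1
x_4 = 9.5
y_4 = 1.5
r_4 = 1
h_4 = 5
x_5 = 5
r_5 = 2.5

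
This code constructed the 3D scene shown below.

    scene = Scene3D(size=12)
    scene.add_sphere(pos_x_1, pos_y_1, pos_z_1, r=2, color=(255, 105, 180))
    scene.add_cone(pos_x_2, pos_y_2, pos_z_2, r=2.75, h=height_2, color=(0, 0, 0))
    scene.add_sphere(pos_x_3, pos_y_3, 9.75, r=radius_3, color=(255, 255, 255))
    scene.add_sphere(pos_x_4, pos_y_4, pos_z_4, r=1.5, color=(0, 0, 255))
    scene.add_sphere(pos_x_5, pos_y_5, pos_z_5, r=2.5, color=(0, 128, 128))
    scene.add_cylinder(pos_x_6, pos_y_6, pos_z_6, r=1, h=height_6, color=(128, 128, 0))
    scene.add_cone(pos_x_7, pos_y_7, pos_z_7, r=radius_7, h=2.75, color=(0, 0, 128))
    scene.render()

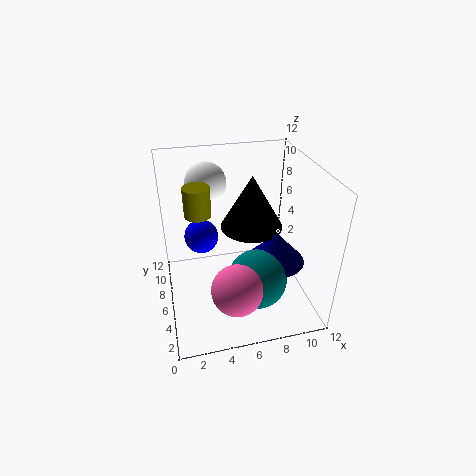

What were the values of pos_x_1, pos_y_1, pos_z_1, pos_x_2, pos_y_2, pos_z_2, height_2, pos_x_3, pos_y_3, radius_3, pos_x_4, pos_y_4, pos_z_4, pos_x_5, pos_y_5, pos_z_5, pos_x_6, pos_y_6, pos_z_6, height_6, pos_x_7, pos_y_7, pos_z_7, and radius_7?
pos_x_1 = 5
pos_y_1 = 2.25
pos_z_1 = 3.75
pos_x_2 = 7.75
pos_y_2 = 8
pos_z_2 = 5.75
height_2 = 4.75
pos_x_3 = 4
pos_y_3 = 9.25
radius_3 = 1.75
pos_x_4 = 3.25
pos_y_4 = 8.5
pos_z_4 = 5
pos_x_5 = 7.25
pos_y_5 = 4.25
pos_z_5 = 2.75
pos_x_6 = 2.75
pos_y_6 = 5.25
pos_z_6 = 9
height_6 = 2.25
pos_x_7 = 9.25
pos_y_7 = 5.5
pos_z_7 = 3.5
radius_7 = 2.5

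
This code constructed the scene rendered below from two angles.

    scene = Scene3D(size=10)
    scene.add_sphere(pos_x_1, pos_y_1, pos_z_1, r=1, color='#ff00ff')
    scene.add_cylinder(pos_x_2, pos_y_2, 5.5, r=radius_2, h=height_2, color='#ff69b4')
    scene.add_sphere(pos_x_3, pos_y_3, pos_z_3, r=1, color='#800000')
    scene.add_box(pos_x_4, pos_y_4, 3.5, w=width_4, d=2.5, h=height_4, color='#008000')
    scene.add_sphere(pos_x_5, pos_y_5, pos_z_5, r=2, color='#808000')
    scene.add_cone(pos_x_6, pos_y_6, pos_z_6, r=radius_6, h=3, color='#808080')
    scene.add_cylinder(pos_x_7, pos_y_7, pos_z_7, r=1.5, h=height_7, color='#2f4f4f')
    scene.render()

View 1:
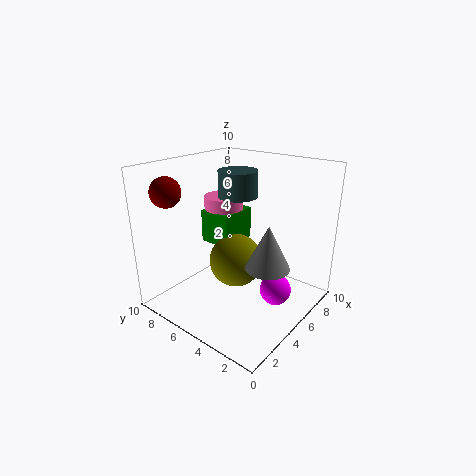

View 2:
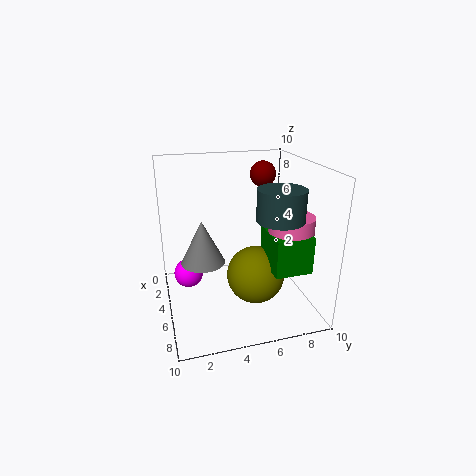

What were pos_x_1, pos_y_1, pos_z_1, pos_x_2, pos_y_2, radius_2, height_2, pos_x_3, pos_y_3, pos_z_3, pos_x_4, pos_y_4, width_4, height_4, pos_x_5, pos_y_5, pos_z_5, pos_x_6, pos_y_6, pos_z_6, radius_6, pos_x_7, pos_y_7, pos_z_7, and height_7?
pos_x_1 = 4.5
pos_y_1 = 1.5
pos_z_1 = 2.5
pos_x_2 = 7
pos_y_2 = 8
radius_2 = 1.5
height_2 = 1.5
pos_x_3 = 1.5
pos_y_3 = 8
pos_z_3 = 8.5
pos_x_4 = 5.5
pos_y_4 = 6.5
width_4 = 3
height_4 = 2.5
pos_x_5 = 6
pos_y_5 = 6
pos_z_5 = 2.5
pos_x_6 = 5
pos_y_6 = 2.5
pos_z_6 = 3.5
radius_6 = 1.5
pos_x_7 = 7.5
pos_y_7 = 7
pos_z_7 = 7
height_7 = 2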